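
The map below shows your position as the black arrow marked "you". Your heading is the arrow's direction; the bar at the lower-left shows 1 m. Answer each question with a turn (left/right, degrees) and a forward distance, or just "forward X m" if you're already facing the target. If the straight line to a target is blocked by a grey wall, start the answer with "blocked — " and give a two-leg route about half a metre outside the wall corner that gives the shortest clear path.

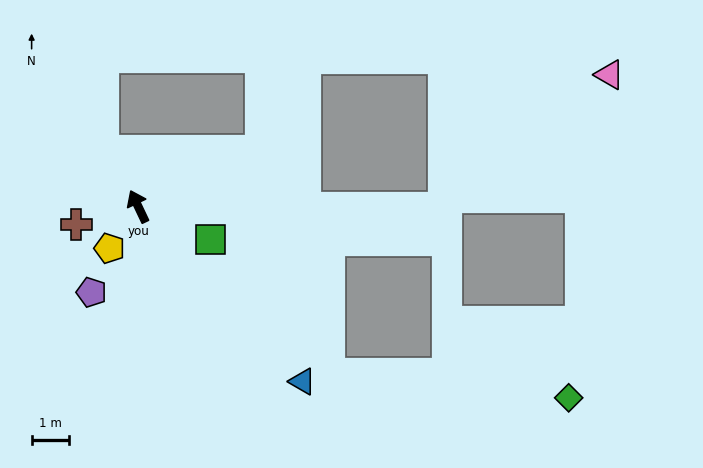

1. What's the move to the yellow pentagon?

turn left 120°, forward 1.4 m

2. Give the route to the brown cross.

turn left 81°, forward 1.7 m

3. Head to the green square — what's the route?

turn right 140°, forward 2.2 m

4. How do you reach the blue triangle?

turn right 162°, forward 6.5 m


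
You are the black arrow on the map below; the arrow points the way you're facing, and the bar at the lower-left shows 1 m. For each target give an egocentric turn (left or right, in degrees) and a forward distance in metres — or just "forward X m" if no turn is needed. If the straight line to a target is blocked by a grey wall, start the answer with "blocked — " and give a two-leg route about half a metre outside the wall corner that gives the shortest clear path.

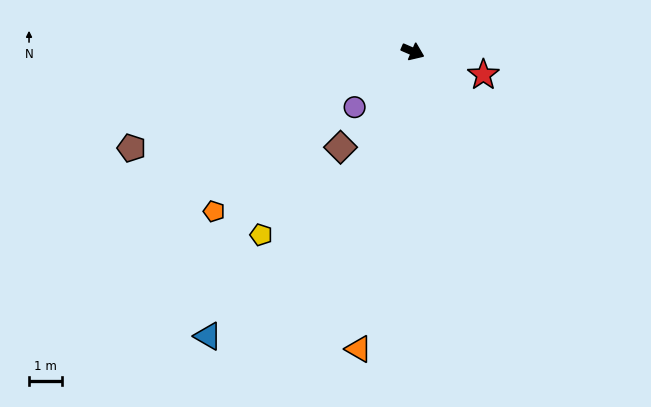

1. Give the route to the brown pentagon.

turn right 138°, forward 9.1 m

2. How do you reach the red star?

turn left 5°, forward 2.3 m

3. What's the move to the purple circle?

turn right 113°, forward 2.5 m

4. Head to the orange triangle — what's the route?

turn right 77°, forward 9.3 m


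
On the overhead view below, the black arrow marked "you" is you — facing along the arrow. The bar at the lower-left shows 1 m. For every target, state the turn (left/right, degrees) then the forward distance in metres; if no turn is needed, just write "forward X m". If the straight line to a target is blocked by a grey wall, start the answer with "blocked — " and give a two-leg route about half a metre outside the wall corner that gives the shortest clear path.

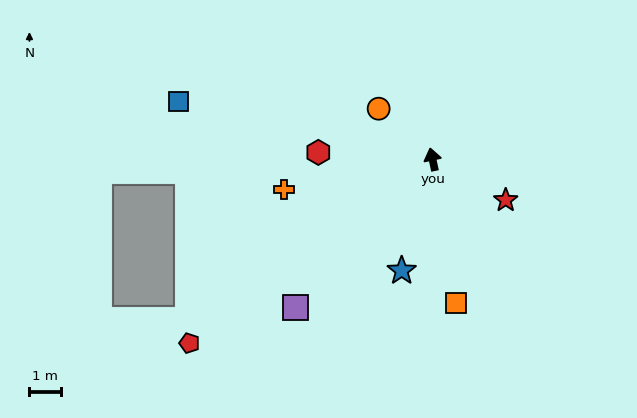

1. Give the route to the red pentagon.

turn left 115°, forward 9.8 m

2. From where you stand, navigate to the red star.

turn right 131°, forward 2.7 m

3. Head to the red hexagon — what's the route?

turn left 74°, forward 3.7 m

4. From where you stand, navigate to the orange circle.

turn left 35°, forward 2.4 m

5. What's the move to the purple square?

turn left 125°, forward 6.5 m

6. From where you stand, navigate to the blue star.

turn left 152°, forward 3.7 m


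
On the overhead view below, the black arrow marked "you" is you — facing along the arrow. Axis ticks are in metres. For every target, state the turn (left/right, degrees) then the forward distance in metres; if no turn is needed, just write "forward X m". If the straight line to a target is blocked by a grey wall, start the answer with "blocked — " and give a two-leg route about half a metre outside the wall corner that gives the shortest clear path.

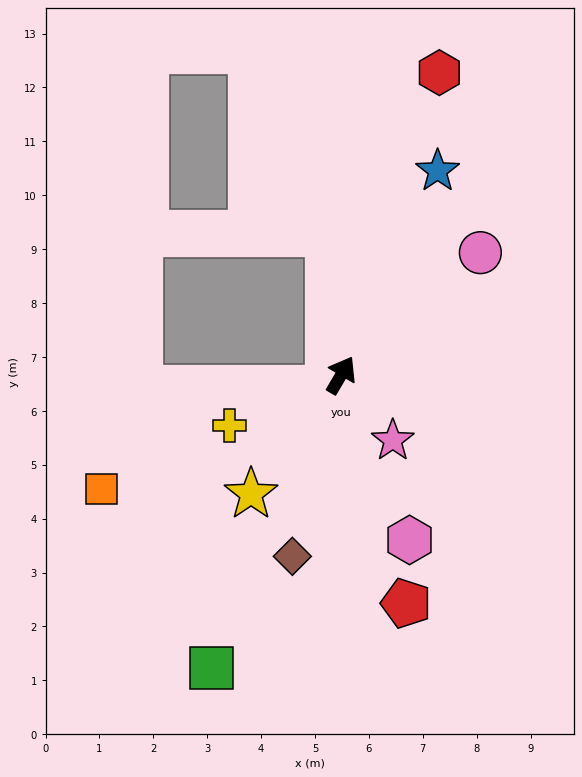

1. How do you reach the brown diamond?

turn right 165°, forward 3.5 m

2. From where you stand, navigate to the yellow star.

turn left 173°, forward 2.8 m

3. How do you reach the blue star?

turn left 5°, forward 4.2 m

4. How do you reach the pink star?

turn right 111°, forward 1.5 m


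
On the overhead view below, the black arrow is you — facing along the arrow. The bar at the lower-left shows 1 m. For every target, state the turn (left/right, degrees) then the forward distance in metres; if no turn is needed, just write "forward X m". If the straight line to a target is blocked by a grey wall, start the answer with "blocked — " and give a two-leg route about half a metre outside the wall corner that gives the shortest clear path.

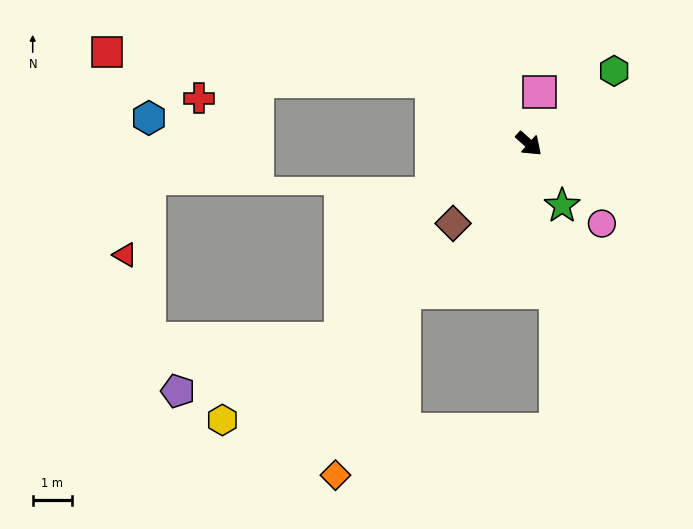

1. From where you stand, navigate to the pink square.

turn left 120°, forward 1.3 m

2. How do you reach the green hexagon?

turn left 82°, forward 2.9 m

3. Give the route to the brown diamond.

turn right 92°, forward 2.8 m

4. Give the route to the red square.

blocked — turn right 171°, forward 3.0 m, then turn left 28°, forward 8.3 m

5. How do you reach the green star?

turn right 20°, forward 1.8 m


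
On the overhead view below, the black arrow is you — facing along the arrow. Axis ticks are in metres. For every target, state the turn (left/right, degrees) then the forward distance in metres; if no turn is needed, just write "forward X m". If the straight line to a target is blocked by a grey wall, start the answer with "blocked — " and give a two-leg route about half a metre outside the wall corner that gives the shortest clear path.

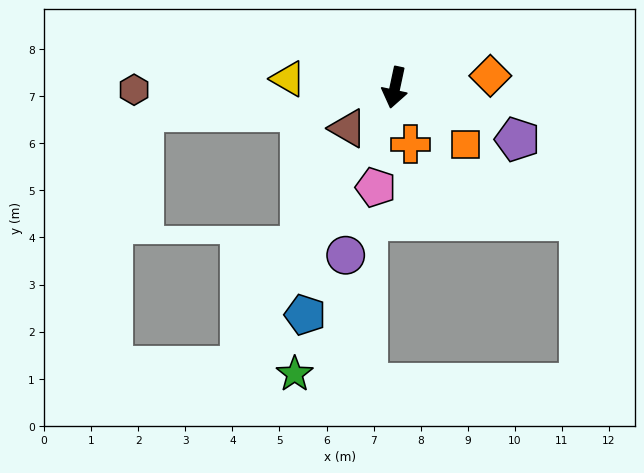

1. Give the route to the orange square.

turn left 63°, forward 1.9 m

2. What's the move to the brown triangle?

turn right 37°, forward 1.3 m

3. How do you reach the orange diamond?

turn left 109°, forward 2.0 m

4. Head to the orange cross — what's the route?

turn left 28°, forward 1.2 m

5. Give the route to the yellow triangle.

turn right 83°, forward 2.3 m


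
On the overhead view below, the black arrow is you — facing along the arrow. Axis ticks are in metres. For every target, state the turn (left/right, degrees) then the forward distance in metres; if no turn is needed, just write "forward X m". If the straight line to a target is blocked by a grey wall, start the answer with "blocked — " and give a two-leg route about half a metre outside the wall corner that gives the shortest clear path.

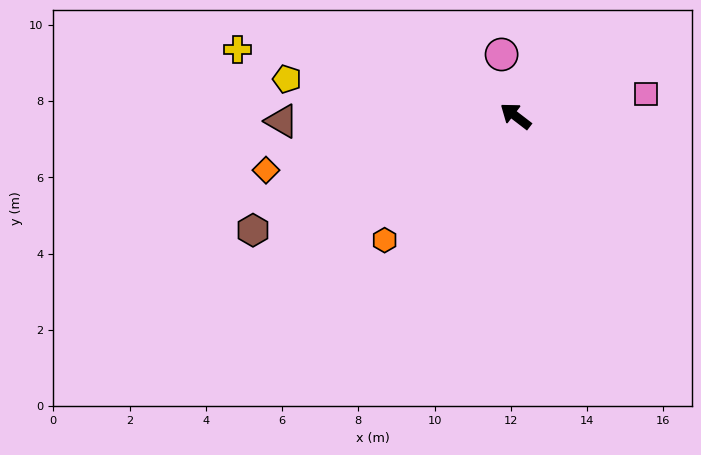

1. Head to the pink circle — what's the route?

turn right 40°, forward 1.7 m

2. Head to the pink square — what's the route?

turn right 133°, forward 3.5 m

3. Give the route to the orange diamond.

turn left 50°, forward 6.7 m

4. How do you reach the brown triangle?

turn left 39°, forward 6.1 m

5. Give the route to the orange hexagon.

turn left 81°, forward 4.7 m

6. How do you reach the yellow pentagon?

turn left 28°, forward 6.1 m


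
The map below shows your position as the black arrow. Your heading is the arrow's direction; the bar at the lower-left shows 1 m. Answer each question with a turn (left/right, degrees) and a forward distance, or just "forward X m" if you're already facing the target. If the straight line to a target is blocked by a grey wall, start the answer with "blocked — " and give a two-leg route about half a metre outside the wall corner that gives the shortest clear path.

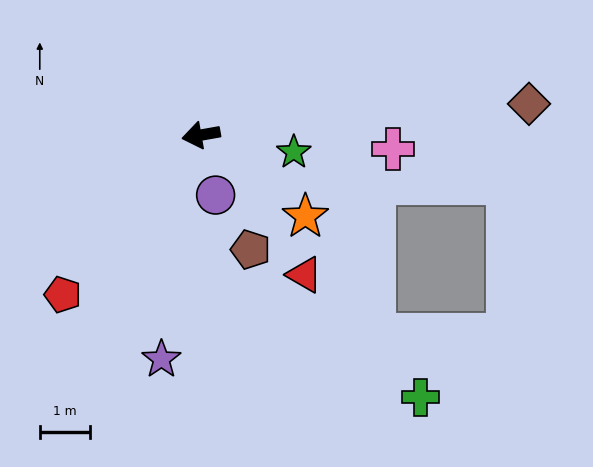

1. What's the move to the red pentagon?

turn left 39°, forward 4.2 m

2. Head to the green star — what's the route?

turn left 160°, forward 1.9 m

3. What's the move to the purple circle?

turn left 94°, forward 1.2 m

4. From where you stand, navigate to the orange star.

turn left 132°, forward 2.6 m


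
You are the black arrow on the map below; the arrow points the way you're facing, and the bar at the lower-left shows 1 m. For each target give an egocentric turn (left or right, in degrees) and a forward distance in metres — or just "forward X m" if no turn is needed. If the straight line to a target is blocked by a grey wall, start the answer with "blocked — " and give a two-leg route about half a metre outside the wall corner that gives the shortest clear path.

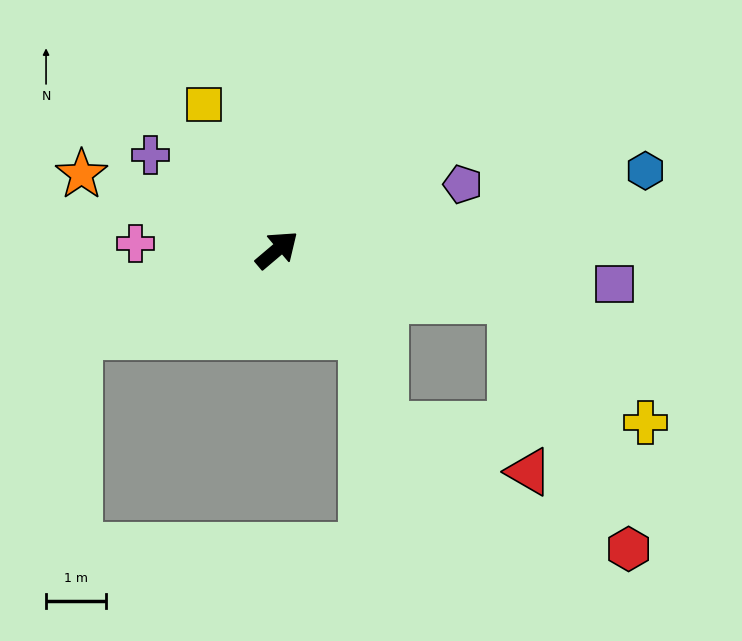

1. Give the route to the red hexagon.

blocked — turn right 52°, forward 4.0 m, then turn right 54°, forward 4.6 m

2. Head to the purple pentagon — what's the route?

turn right 21°, forward 3.3 m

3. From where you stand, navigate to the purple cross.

turn left 103°, forward 2.6 m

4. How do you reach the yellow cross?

blocked — turn right 52°, forward 4.0 m, then turn right 31°, forward 3.0 m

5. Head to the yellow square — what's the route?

turn left 76°, forward 2.7 m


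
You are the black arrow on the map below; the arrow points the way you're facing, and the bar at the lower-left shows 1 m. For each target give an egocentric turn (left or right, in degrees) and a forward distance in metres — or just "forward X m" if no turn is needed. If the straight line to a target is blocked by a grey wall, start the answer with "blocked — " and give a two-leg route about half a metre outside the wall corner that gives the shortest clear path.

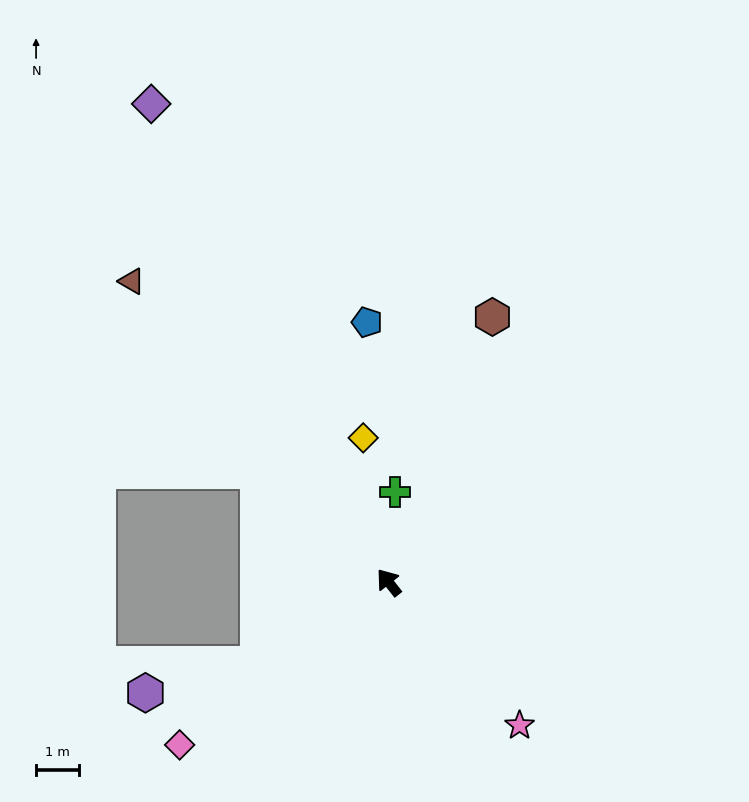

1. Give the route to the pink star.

turn right 176°, forward 4.5 m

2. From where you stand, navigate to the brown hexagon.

turn right 60°, forward 6.6 m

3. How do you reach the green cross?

turn right 42°, forward 2.1 m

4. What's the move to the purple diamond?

turn right 12°, forward 12.5 m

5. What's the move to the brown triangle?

turn left 2°, forward 9.2 m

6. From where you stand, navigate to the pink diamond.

turn left 90°, forward 6.2 m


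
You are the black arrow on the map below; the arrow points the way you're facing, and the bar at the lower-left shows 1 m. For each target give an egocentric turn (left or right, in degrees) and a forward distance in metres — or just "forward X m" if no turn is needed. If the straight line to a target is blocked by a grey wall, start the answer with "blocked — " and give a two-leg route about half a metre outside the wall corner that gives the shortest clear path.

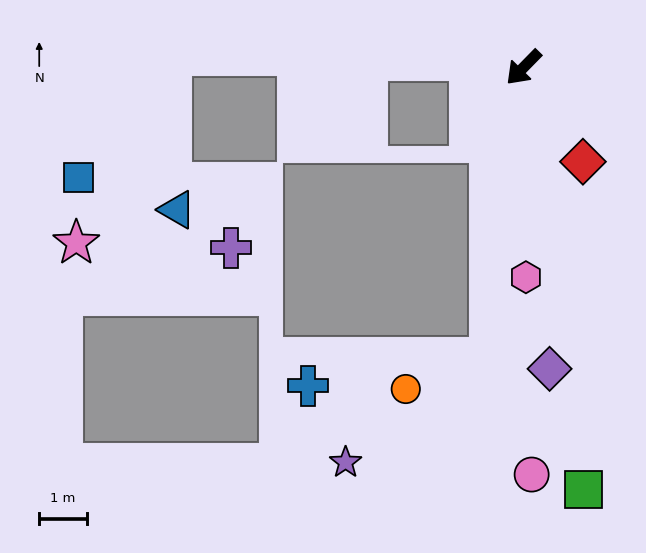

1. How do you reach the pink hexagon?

turn left 45°, forward 4.4 m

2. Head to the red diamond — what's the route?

turn left 77°, forward 2.3 m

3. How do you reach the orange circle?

blocked — turn left 38°, forward 6.1 m, then turn right 63°, forward 1.9 m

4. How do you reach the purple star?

blocked — turn left 38°, forward 6.1 m, then turn right 48°, forward 3.7 m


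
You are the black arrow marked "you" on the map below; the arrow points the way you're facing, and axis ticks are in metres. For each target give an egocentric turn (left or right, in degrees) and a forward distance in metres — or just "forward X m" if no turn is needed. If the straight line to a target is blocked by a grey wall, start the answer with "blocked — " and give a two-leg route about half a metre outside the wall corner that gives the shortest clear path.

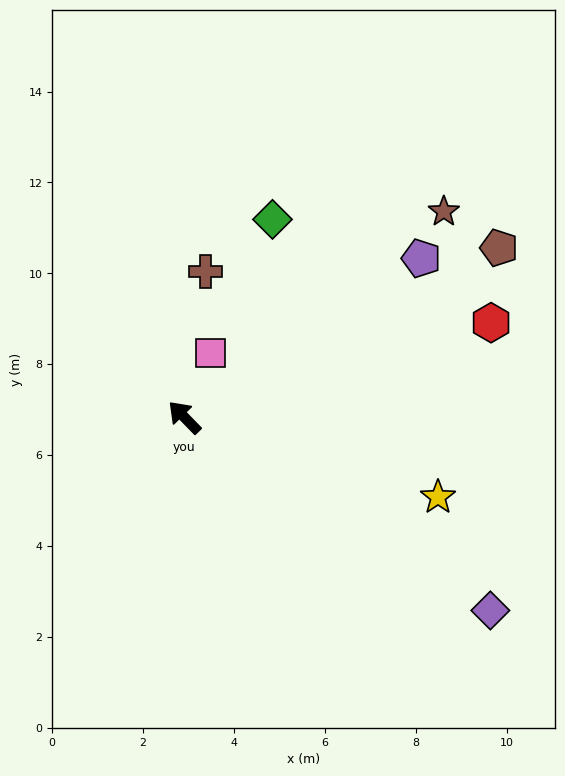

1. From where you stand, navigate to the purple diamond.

turn right 167°, forward 8.0 m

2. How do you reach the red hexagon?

turn right 117°, forward 7.1 m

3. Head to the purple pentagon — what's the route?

turn right 100°, forward 6.3 m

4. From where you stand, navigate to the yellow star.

turn right 152°, forward 5.8 m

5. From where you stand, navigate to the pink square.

turn right 67°, forward 1.5 m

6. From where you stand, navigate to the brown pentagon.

turn right 106°, forward 7.9 m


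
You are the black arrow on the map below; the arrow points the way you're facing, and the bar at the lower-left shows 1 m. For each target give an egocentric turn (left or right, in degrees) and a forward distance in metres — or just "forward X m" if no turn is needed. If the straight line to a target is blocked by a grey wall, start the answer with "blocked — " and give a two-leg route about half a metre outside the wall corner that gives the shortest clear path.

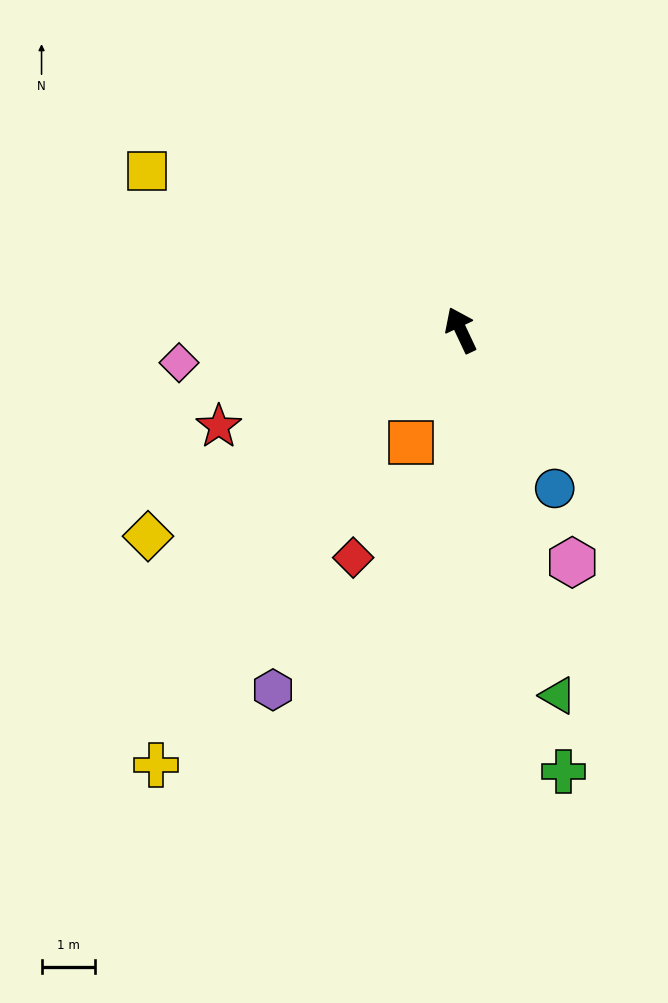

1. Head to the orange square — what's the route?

turn left 131°, forward 2.3 m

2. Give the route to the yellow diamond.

turn left 98°, forward 7.0 m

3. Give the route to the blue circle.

turn right 175°, forward 3.4 m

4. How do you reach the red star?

turn left 87°, forward 4.9 m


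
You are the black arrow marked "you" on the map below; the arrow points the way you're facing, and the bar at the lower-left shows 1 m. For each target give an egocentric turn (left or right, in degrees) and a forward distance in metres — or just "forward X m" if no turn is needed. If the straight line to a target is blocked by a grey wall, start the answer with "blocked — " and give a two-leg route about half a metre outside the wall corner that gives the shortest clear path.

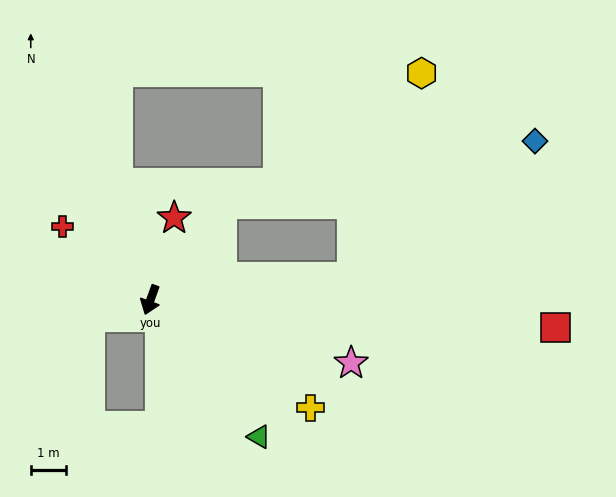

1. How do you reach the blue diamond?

blocked — turn left 116°, forward 5.7 m, then turn left 30°, forward 6.4 m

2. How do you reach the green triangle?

turn left 58°, forward 4.9 m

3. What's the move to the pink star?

turn left 92°, forward 5.9 m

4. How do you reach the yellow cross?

turn left 76°, forward 5.4 m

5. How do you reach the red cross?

turn right 110°, forward 3.2 m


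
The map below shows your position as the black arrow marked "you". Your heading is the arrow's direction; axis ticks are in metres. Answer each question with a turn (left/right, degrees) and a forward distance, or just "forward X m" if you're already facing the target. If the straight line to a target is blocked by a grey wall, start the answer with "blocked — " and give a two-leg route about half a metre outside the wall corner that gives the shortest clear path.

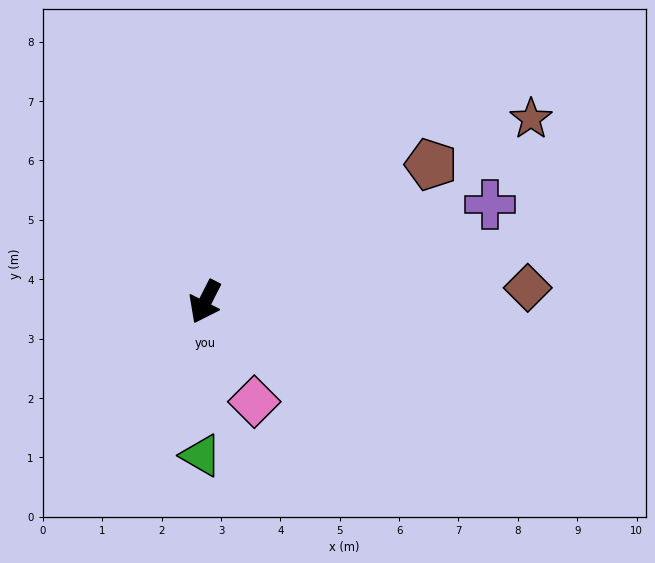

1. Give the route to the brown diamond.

turn left 119°, forward 5.4 m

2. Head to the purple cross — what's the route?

turn left 136°, forward 5.1 m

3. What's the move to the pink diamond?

turn left 53°, forward 1.9 m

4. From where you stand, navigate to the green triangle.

turn left 25°, forward 2.6 m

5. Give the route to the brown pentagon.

turn left 148°, forward 4.5 m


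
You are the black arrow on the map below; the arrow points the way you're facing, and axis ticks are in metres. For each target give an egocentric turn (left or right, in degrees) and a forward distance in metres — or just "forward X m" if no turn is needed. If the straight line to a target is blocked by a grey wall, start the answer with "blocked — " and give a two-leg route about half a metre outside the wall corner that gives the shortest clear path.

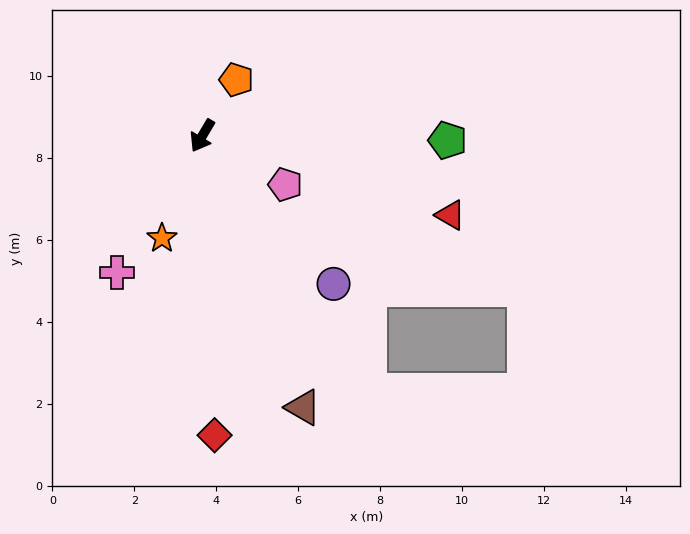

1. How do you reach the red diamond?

turn left 33°, forward 7.3 m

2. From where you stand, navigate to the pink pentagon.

turn left 90°, forward 2.3 m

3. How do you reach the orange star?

turn left 9°, forward 2.7 m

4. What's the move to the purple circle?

turn left 72°, forward 4.8 m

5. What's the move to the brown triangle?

turn left 51°, forward 7.1 m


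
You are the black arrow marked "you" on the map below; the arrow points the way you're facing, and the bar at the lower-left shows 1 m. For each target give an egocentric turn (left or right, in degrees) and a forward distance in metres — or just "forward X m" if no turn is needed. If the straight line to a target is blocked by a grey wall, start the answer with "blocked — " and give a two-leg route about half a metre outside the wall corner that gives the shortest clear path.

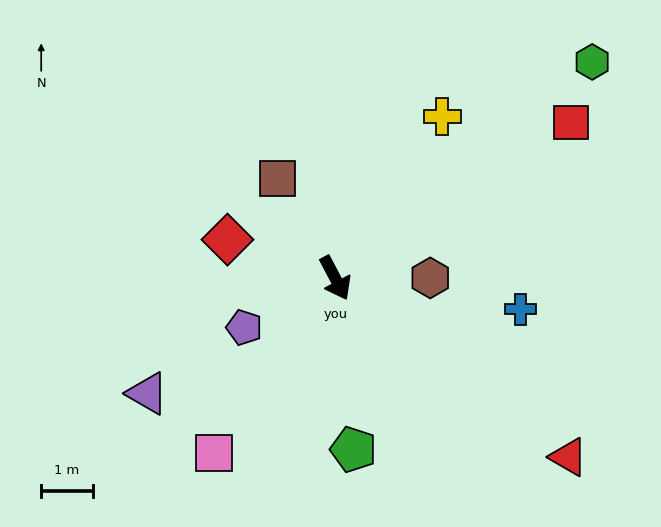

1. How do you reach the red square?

turn left 96°, forward 5.5 m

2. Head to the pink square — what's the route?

turn right 63°, forward 4.1 m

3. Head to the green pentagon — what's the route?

turn right 22°, forward 3.4 m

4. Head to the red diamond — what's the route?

turn right 137°, forward 2.2 m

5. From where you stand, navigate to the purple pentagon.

turn right 89°, forward 2.0 m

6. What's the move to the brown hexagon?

turn left 62°, forward 1.8 m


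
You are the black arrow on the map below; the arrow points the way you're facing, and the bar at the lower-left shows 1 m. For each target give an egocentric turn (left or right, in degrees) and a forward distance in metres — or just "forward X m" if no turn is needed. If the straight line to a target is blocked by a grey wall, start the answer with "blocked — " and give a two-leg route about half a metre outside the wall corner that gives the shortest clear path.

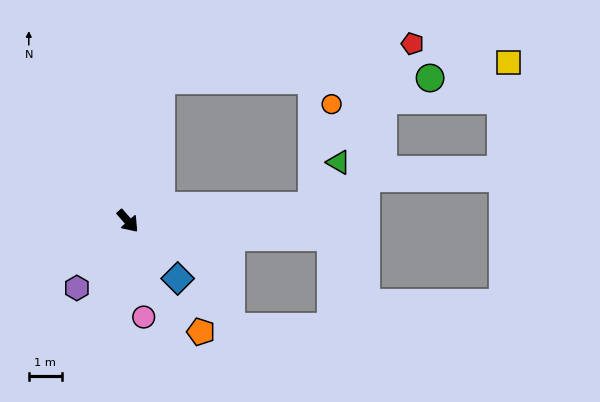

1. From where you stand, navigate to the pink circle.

turn right 32°, forward 3.0 m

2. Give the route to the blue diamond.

forward 2.3 m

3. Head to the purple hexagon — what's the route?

turn right 79°, forward 2.6 m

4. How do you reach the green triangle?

blocked — turn left 53°, forward 5.6 m, then turn left 54°, forward 1.6 m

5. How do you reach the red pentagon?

blocked — turn left 125°, forward 4.4 m, then turn right 68°, forward 7.7 m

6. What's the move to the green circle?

blocked — turn left 125°, forward 4.4 m, then turn right 76°, forward 8.2 m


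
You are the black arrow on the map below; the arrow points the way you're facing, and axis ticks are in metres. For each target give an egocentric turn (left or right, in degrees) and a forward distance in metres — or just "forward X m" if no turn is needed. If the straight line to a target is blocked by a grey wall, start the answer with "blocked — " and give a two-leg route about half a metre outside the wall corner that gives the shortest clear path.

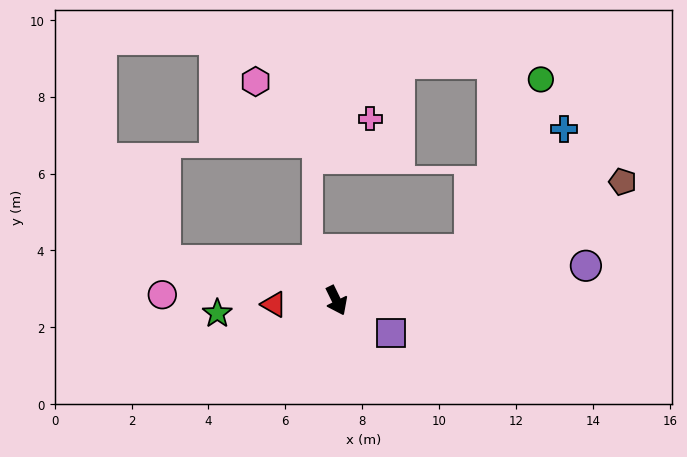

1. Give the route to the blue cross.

blocked — turn left 85°, forward 3.7 m, then turn left 31°, forward 4.0 m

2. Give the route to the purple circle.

turn left 72°, forward 6.5 m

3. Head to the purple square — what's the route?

turn left 33°, forward 1.7 m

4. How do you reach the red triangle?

turn right 113°, forward 1.6 m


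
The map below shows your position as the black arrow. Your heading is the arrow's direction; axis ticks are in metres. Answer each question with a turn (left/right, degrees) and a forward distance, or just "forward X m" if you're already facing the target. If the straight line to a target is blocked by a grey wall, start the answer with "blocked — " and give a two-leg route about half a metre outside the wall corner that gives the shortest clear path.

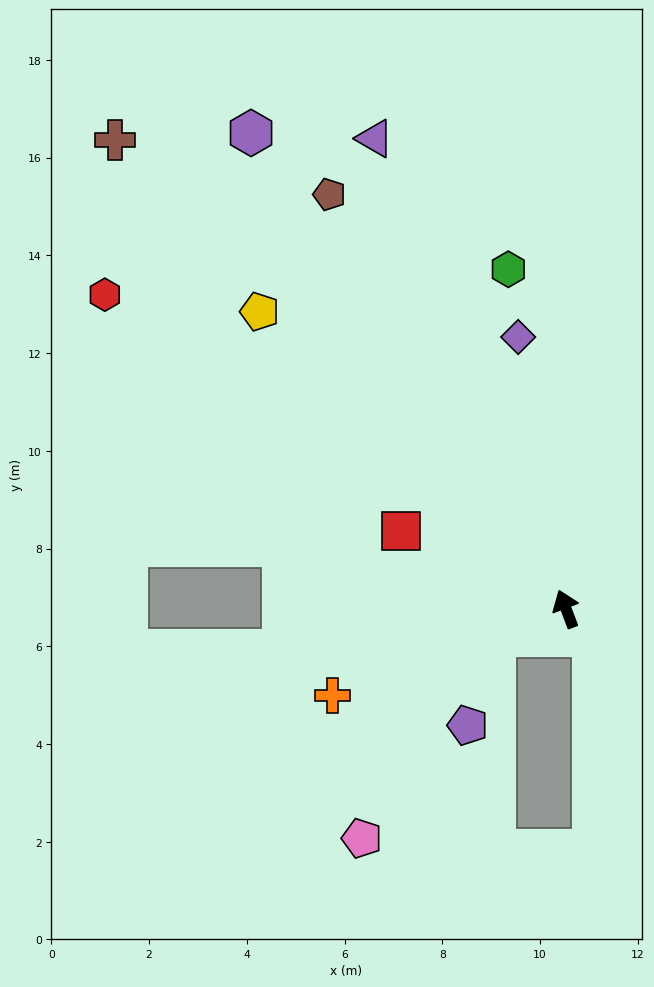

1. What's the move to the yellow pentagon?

turn left 25°, forward 8.7 m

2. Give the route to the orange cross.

turn left 90°, forward 5.1 m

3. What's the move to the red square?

turn left 44°, forward 3.7 m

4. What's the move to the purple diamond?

turn right 11°, forward 5.6 m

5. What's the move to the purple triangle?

forward 10.4 m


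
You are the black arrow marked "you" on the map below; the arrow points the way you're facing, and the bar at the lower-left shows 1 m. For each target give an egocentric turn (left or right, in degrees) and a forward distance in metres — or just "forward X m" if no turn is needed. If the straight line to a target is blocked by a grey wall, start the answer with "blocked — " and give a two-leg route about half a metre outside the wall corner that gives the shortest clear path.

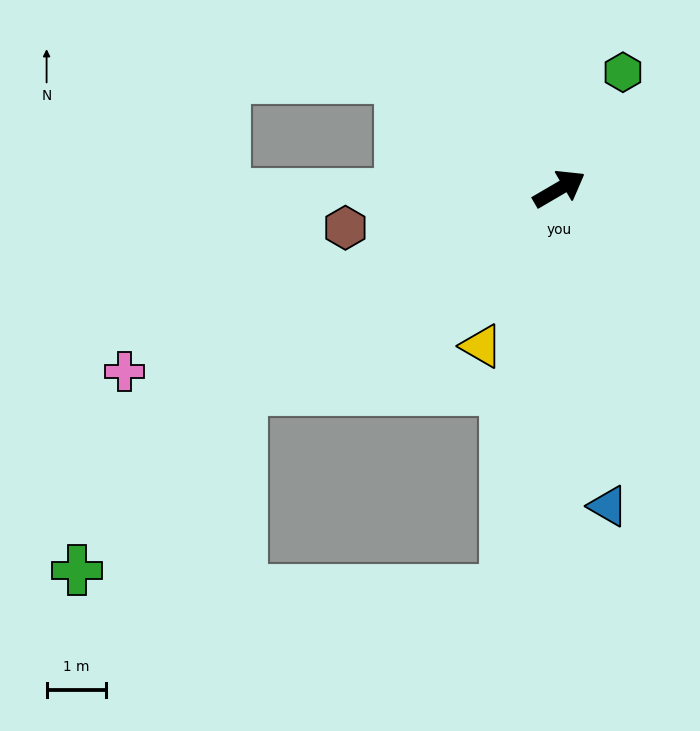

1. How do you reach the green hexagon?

turn left 31°, forward 2.2 m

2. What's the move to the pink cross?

turn left 172°, forward 7.9 m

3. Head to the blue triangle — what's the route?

turn right 112°, forward 5.4 m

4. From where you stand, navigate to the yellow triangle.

turn right 147°, forward 3.0 m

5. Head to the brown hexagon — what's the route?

turn left 160°, forward 3.7 m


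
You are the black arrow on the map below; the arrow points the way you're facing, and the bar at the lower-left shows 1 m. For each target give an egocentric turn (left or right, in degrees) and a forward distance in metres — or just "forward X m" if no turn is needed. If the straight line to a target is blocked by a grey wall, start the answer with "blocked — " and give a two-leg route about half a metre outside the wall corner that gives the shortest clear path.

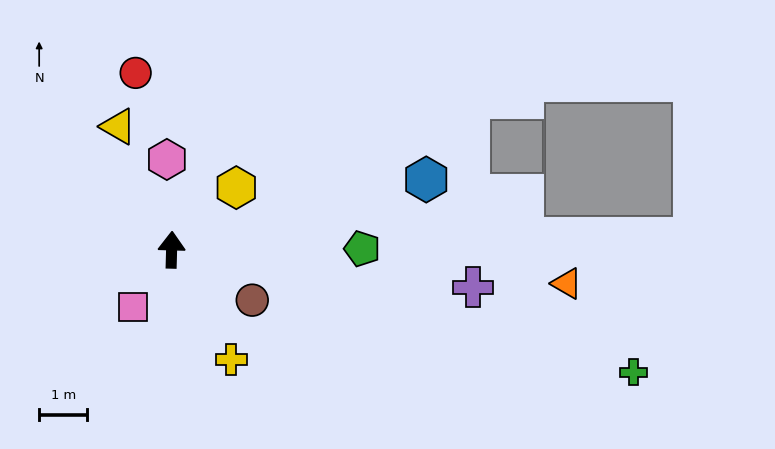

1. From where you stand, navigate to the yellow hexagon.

turn right 45°, forward 1.9 m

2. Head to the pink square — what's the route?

turn left 148°, forward 1.4 m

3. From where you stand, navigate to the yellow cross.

turn right 150°, forward 2.6 m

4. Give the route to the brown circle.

turn right 120°, forward 2.0 m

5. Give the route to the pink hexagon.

turn left 5°, forward 1.9 m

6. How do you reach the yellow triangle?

turn left 25°, forward 2.8 m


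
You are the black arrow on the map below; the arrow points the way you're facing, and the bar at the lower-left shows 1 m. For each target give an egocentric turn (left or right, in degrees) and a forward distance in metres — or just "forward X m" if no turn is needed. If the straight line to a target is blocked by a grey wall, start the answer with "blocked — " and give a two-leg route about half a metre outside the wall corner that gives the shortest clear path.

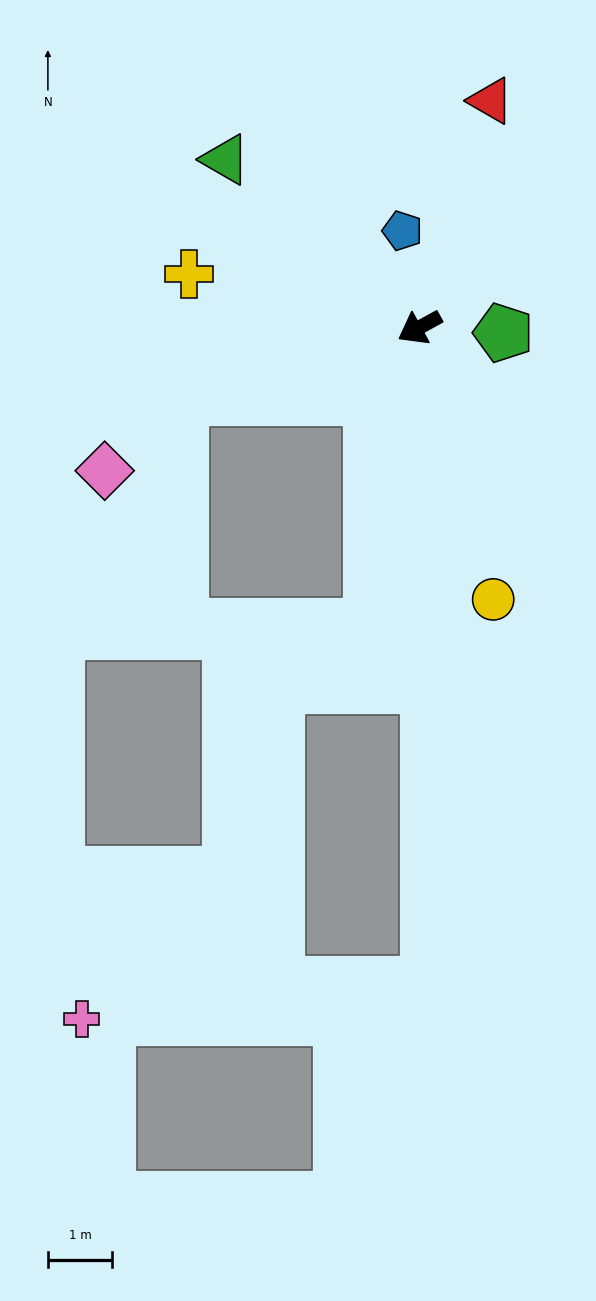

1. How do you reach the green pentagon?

turn left 148°, forward 1.3 m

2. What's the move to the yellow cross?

turn right 42°, forward 3.7 m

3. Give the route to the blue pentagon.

turn right 109°, forward 1.5 m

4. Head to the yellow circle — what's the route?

turn left 76°, forward 4.4 m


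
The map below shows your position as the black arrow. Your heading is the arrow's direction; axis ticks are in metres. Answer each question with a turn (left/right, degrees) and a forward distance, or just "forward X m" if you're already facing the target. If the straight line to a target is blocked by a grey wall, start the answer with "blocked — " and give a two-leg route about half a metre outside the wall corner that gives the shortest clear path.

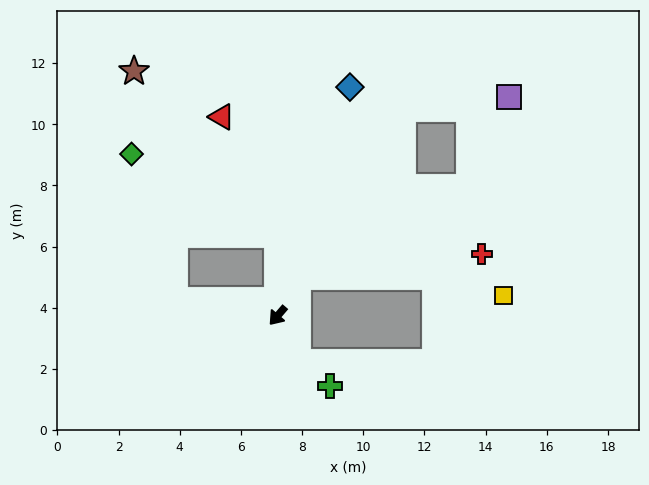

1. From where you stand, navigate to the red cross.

blocked — turn right 167°, forward 1.4 m, then turn right 55°, forward 6.1 m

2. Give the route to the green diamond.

blocked — turn right 139°, forward 2.6 m, then turn left 60°, forward 5.5 m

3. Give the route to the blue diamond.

turn right 157°, forward 7.8 m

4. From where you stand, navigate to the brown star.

blocked — turn right 139°, forward 2.6 m, then turn left 41°, forward 7.1 m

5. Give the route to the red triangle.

blocked — turn right 139°, forward 2.6 m, then turn left 25°, forward 4.3 m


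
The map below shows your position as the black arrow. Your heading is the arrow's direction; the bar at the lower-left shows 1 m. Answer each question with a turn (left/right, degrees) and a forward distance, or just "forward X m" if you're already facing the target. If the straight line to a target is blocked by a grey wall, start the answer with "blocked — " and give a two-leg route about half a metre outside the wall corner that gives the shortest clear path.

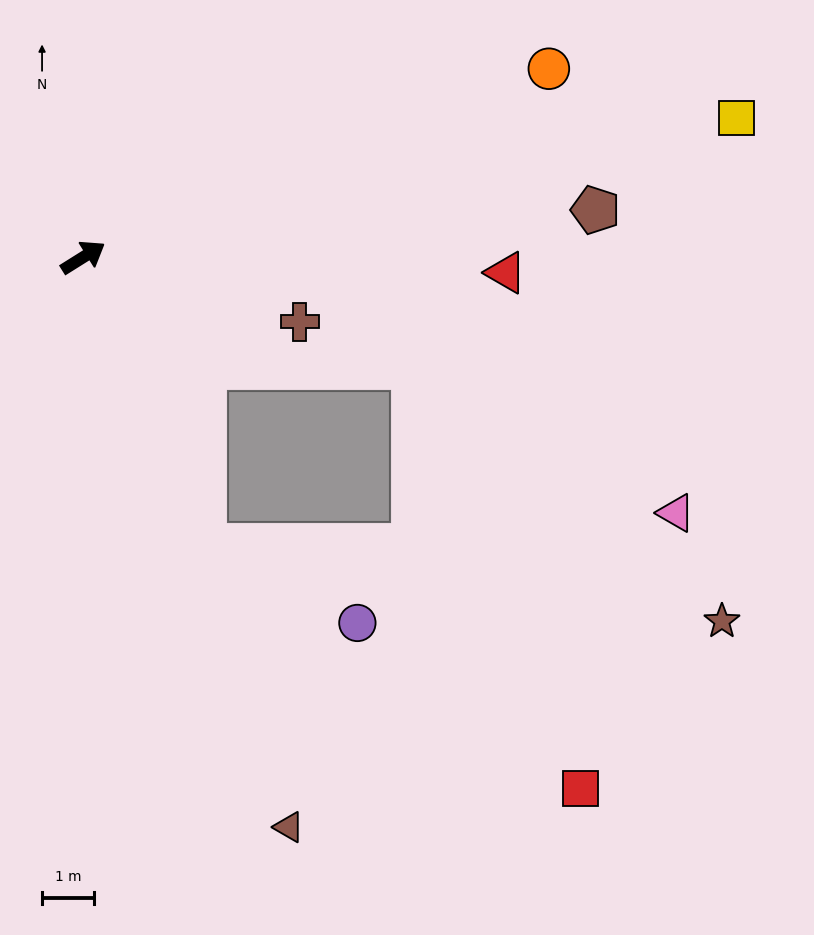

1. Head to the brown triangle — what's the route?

turn right 102°, forward 11.7 m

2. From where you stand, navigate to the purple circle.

blocked — turn right 99°, forward 6.0 m, then turn left 40°, forward 3.3 m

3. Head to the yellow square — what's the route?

turn right 20°, forward 12.9 m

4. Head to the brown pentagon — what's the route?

turn right 27°, forward 9.9 m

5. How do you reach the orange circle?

turn right 10°, forward 9.7 m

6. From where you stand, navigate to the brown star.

blocked — turn right 99°, forward 6.0 m, then turn left 59°, forward 10.1 m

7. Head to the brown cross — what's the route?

turn right 49°, forward 4.4 m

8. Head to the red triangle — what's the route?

turn right 34°, forward 8.2 m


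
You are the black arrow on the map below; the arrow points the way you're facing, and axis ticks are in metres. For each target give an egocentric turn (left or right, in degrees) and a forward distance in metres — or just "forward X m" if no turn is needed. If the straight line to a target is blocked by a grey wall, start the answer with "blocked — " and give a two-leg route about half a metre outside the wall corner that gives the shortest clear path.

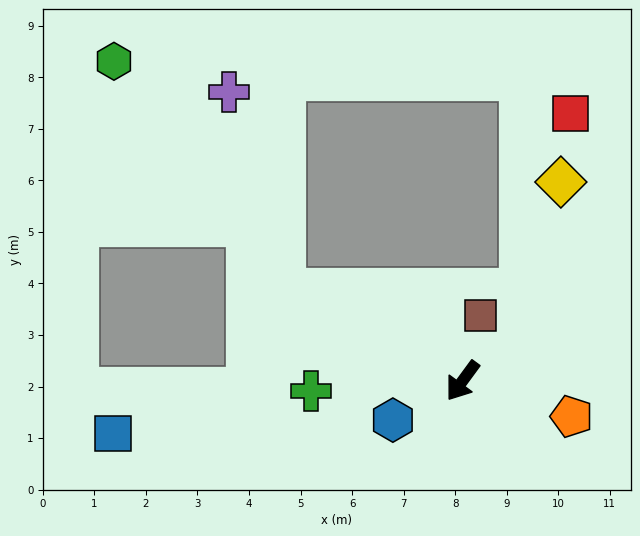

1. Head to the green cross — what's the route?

turn right 50°, forward 2.9 m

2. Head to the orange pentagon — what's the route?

turn left 108°, forward 2.2 m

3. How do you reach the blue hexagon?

turn right 24°, forward 1.6 m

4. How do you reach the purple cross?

blocked — turn right 81°, forward 3.9 m, then turn right 47°, forward 4.0 m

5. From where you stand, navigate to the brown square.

turn right 159°, forward 1.3 m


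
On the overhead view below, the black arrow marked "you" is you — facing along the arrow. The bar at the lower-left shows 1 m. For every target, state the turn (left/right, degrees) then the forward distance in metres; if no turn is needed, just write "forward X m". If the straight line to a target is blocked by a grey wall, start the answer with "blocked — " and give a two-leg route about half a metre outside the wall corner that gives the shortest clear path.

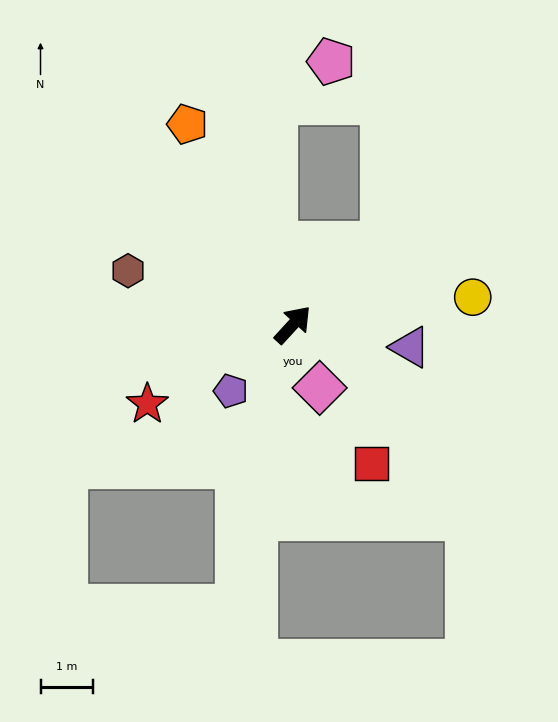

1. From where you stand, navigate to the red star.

turn left 161°, forward 3.1 m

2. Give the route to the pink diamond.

turn right 115°, forward 1.3 m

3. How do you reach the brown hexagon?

turn left 114°, forward 3.3 m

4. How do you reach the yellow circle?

turn right 39°, forward 3.5 m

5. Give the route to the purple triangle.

turn right 58°, forward 2.3 m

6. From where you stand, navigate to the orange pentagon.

turn left 70°, forward 4.3 m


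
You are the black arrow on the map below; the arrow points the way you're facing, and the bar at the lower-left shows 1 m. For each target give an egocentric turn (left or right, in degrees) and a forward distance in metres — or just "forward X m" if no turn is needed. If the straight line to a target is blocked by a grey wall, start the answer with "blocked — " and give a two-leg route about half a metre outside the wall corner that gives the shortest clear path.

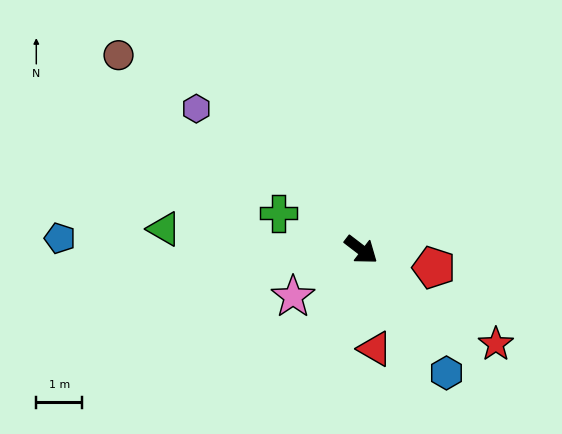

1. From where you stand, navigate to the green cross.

turn right 167°, forward 2.0 m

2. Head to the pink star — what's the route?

turn right 108°, forward 1.8 m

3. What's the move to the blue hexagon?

turn right 18°, forward 3.3 m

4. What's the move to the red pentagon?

turn left 24°, forward 1.6 m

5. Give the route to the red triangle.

turn right 45°, forward 2.2 m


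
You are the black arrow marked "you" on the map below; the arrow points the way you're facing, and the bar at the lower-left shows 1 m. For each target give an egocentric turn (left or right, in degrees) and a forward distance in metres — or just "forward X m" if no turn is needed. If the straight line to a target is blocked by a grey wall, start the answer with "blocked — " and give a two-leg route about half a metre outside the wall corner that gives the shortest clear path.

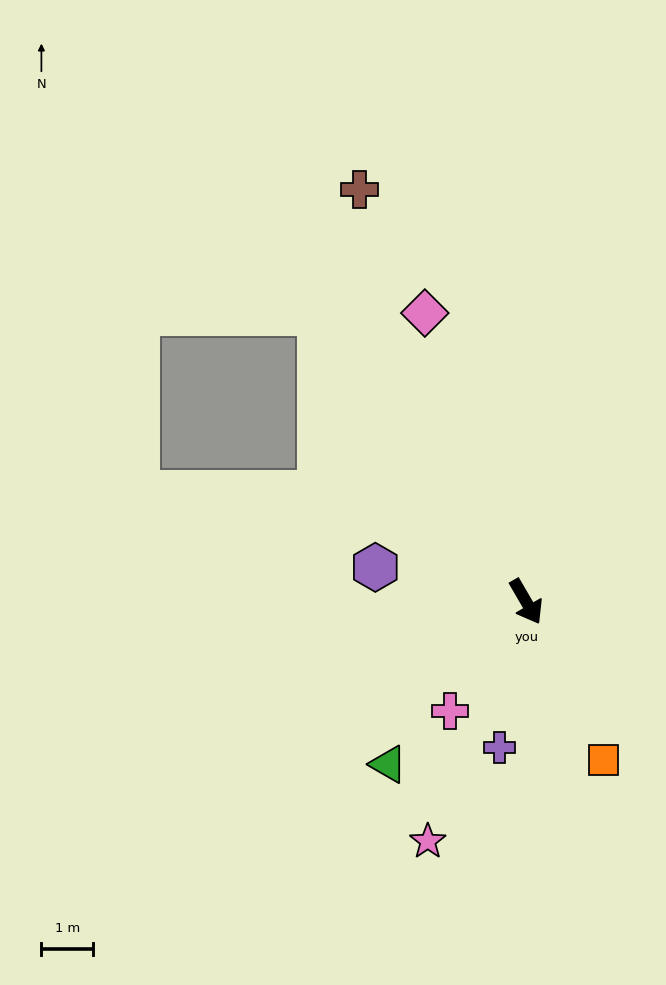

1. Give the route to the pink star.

turn right 52°, forward 5.0 m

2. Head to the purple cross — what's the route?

turn right 40°, forward 2.9 m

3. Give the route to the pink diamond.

turn left 169°, forward 5.9 m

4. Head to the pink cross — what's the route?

turn right 65°, forward 2.6 m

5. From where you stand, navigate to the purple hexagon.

turn right 133°, forward 3.0 m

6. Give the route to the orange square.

turn right 4°, forward 3.4 m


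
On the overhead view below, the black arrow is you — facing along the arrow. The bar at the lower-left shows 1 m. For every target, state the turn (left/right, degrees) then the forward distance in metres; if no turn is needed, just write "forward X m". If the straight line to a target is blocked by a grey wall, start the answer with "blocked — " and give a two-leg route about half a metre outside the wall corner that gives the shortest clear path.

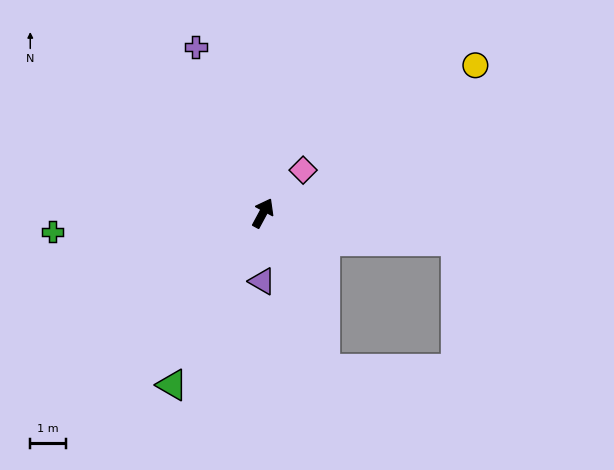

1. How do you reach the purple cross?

turn left 50°, forward 5.0 m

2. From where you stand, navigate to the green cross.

turn left 123°, forward 5.9 m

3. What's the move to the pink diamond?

turn right 15°, forward 1.7 m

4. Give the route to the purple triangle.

turn right 152°, forward 1.9 m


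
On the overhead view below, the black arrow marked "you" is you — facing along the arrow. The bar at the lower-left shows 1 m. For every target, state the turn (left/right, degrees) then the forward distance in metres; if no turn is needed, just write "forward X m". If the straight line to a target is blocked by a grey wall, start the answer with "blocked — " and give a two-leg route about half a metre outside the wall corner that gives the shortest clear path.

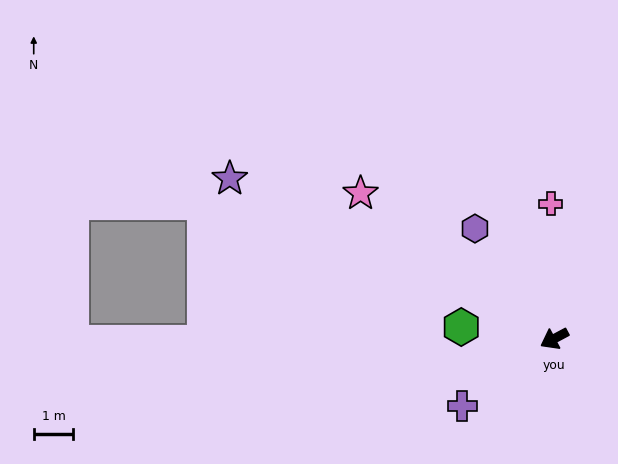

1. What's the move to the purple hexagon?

turn right 82°, forward 3.4 m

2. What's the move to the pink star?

turn right 65°, forward 6.1 m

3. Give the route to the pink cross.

turn right 117°, forward 3.4 m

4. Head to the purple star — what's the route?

turn right 54°, forward 9.1 m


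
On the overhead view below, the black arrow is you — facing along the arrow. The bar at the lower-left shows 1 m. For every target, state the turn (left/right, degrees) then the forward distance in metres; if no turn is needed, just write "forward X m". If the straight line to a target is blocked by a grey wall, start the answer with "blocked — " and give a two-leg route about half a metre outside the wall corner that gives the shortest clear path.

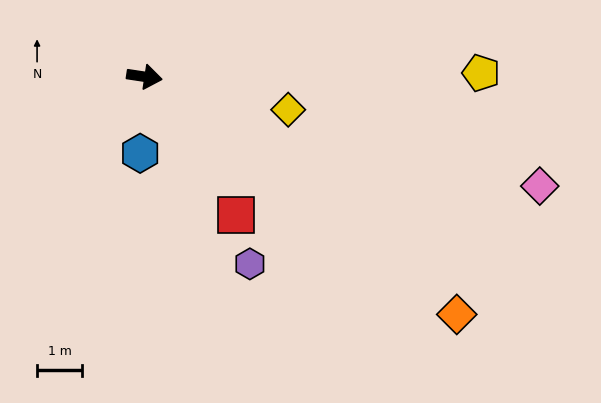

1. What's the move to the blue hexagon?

turn right 85°, forward 1.7 m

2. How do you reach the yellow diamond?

turn right 4°, forward 3.3 m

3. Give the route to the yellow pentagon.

turn left 9°, forward 7.4 m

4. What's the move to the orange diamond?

turn right 29°, forward 8.7 m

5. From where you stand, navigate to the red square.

turn right 48°, forward 3.7 m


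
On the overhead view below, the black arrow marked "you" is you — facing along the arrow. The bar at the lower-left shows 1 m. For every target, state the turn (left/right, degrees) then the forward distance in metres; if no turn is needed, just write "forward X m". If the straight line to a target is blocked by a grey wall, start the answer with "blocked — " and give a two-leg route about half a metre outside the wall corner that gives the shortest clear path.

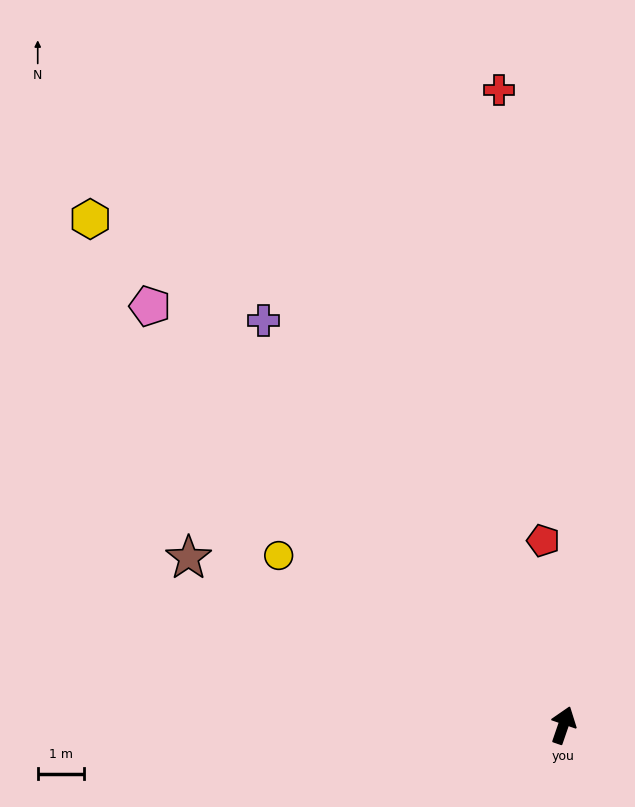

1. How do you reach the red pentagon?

turn left 25°, forward 4.0 m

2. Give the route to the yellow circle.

turn left 78°, forward 7.2 m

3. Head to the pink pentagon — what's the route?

turn left 64°, forward 12.7 m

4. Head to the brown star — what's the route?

turn left 85°, forward 8.9 m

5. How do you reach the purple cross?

turn left 55°, forward 10.9 m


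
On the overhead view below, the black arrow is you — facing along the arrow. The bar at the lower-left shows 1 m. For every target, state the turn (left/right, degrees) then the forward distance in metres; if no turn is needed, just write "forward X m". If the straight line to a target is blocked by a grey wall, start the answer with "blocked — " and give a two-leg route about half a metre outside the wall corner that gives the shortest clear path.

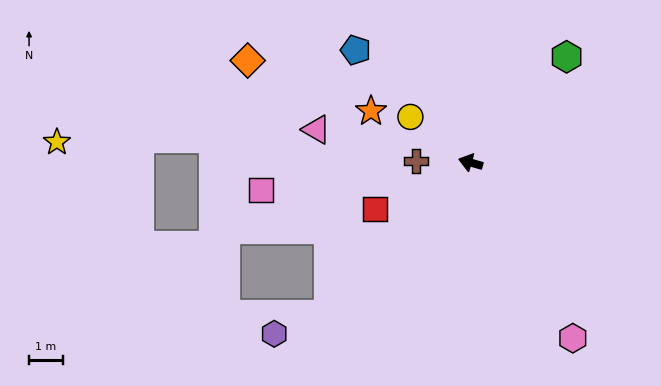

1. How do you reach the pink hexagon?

turn left 136°, forward 6.0 m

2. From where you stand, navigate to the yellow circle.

turn right 21°, forward 2.2 m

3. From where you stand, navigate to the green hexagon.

turn right 116°, forward 4.2 m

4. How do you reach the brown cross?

turn left 14°, forward 1.6 m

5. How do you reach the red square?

turn left 42°, forward 3.1 m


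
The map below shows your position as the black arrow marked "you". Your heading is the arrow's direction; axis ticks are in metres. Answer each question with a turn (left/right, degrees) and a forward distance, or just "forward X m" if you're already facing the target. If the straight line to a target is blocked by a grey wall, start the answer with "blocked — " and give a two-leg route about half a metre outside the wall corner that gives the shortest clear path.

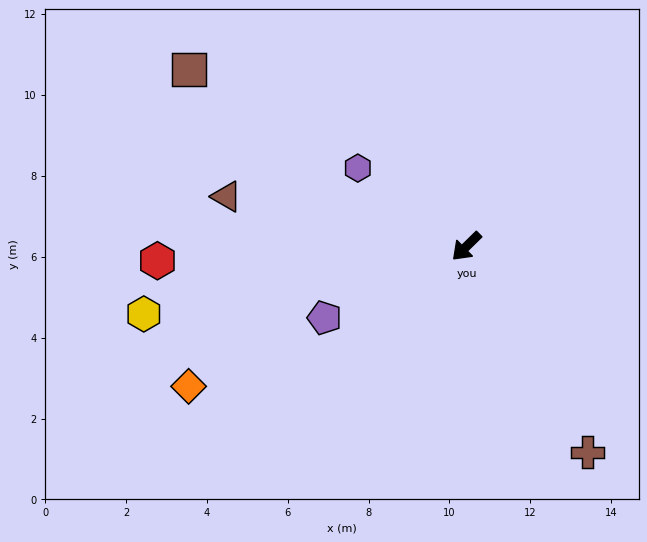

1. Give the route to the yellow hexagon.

turn right 33°, forward 8.2 m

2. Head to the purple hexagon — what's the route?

turn right 80°, forward 3.3 m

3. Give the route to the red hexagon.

turn right 42°, forward 7.7 m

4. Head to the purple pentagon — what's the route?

turn right 18°, forward 3.9 m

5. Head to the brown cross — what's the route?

turn left 76°, forward 5.9 m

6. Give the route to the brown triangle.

turn right 56°, forward 6.1 m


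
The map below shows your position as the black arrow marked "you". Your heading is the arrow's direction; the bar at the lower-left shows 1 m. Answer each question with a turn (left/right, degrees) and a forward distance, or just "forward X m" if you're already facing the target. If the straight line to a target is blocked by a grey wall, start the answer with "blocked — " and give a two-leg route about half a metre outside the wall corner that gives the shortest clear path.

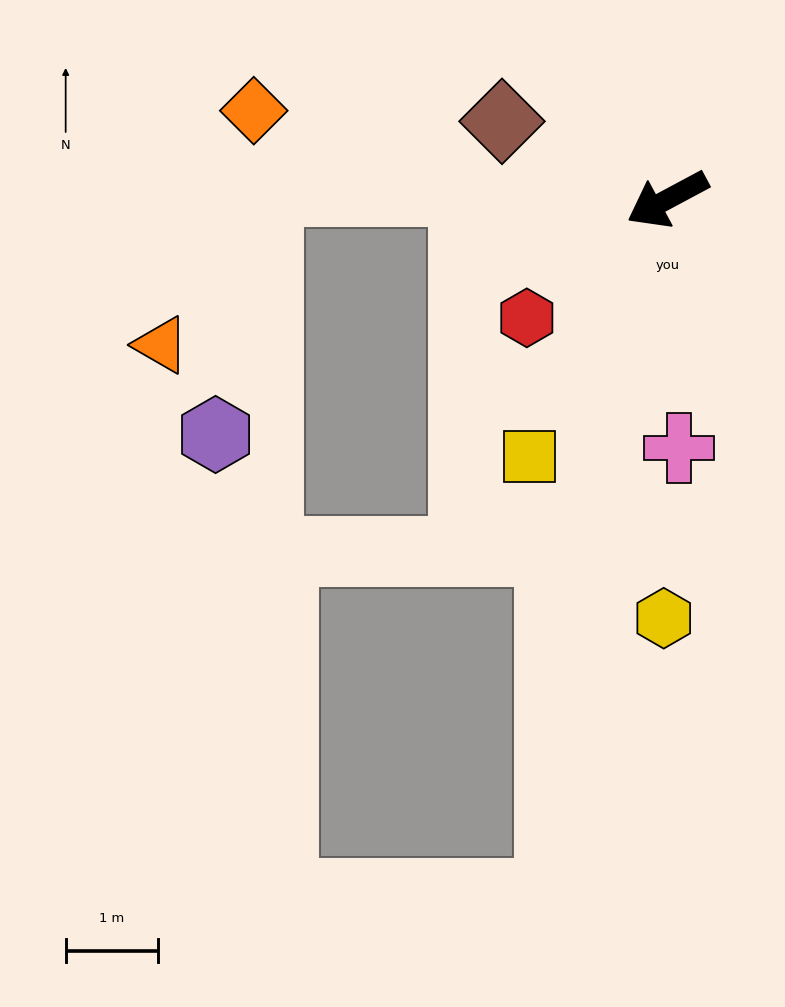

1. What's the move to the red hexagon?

turn left 12°, forward 2.0 m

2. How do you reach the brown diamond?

turn right 53°, forward 2.0 m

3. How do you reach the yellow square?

turn left 34°, forward 3.2 m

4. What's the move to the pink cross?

turn left 64°, forward 2.7 m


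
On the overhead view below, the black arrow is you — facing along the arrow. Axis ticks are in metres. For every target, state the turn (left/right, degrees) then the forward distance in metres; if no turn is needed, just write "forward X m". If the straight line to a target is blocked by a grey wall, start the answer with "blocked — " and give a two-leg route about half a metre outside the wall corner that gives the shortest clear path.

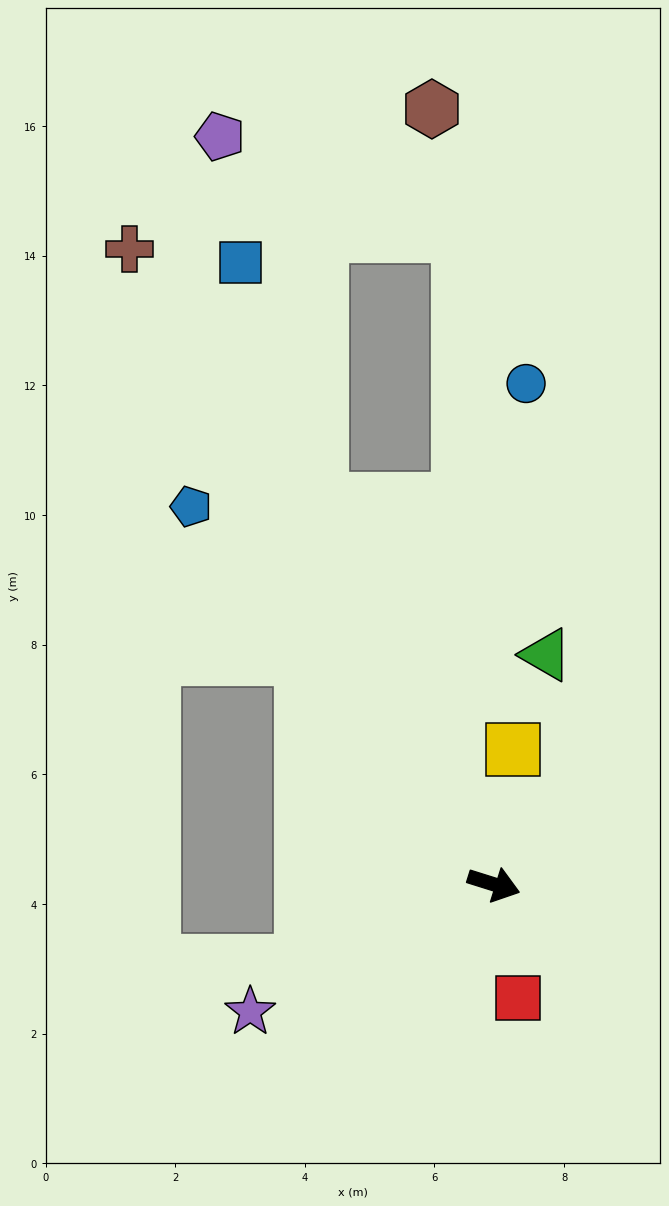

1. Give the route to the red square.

turn right 60°, forward 1.8 m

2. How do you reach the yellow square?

turn left 99°, forward 2.1 m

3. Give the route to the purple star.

turn right 135°, forward 4.2 m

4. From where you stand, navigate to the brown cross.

turn left 137°, forward 11.3 m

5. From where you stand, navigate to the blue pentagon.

turn left 146°, forward 7.5 m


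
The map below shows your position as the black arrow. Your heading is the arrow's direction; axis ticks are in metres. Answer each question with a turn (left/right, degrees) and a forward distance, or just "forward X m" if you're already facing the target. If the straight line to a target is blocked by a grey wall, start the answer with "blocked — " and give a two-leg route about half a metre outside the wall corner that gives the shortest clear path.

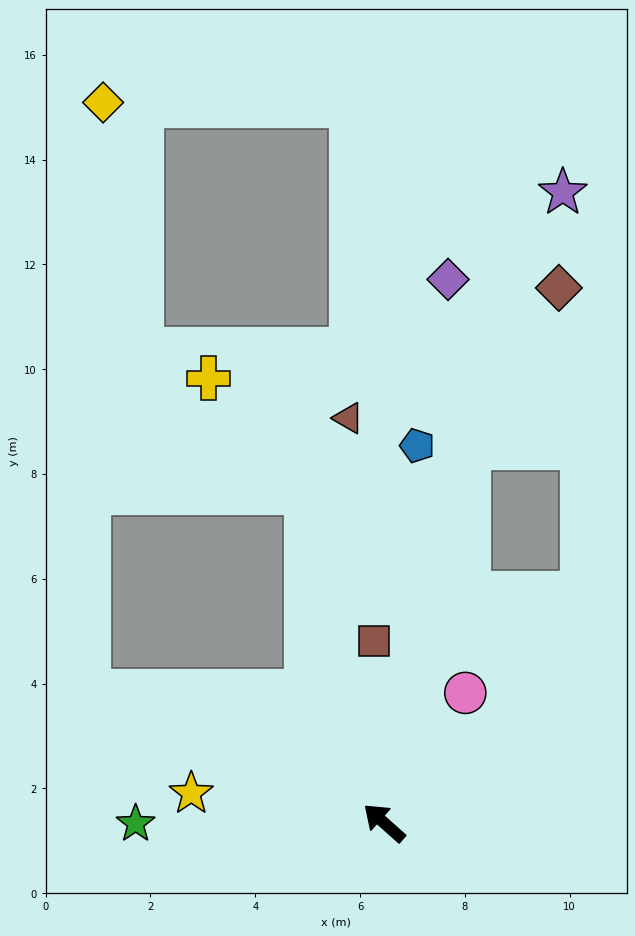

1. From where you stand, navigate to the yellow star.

turn left 33°, forward 3.7 m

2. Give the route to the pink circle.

turn right 80°, forward 2.9 m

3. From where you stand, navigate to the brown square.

turn right 45°, forward 3.5 m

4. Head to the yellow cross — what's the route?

blocked — turn right 35°, forward 6.5 m, then turn left 28°, forward 2.9 m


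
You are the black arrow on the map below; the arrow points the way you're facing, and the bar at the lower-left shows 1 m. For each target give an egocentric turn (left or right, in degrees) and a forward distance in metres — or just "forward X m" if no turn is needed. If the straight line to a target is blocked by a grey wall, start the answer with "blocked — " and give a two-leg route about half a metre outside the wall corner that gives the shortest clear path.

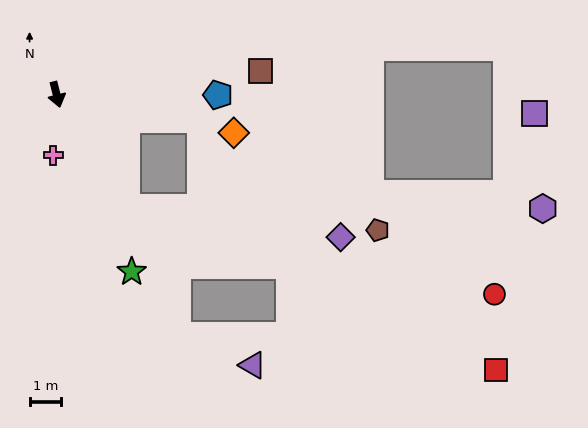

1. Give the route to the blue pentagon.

turn left 76°, forward 5.1 m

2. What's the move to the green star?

turn left 9°, forward 6.0 m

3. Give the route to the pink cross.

turn right 17°, forward 1.9 m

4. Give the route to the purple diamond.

blocked — turn left 17°, forward 4.2 m, then turn left 51°, forward 6.8 m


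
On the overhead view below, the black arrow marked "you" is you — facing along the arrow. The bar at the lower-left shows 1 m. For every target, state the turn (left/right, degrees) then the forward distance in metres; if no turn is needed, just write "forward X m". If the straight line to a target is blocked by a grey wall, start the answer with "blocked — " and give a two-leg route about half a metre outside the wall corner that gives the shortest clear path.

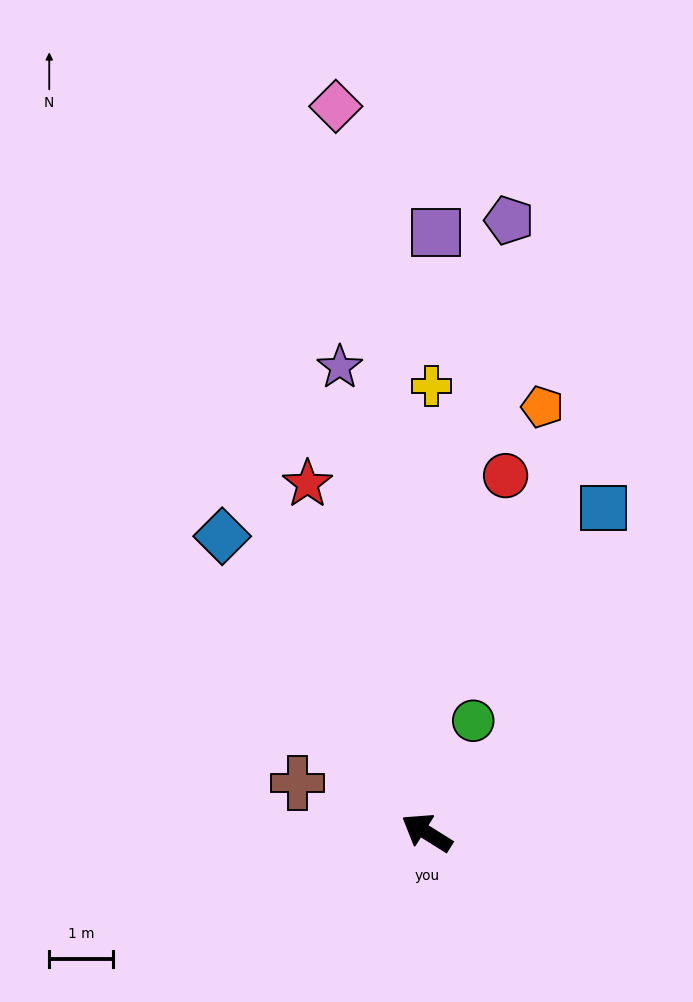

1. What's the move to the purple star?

turn right 47°, forward 7.4 m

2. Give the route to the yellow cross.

turn right 59°, forward 7.0 m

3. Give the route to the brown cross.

turn left 11°, forward 2.2 m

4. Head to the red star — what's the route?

turn right 39°, forward 5.8 m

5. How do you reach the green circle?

turn right 81°, forward 1.9 m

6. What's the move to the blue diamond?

turn right 23°, forward 5.7 m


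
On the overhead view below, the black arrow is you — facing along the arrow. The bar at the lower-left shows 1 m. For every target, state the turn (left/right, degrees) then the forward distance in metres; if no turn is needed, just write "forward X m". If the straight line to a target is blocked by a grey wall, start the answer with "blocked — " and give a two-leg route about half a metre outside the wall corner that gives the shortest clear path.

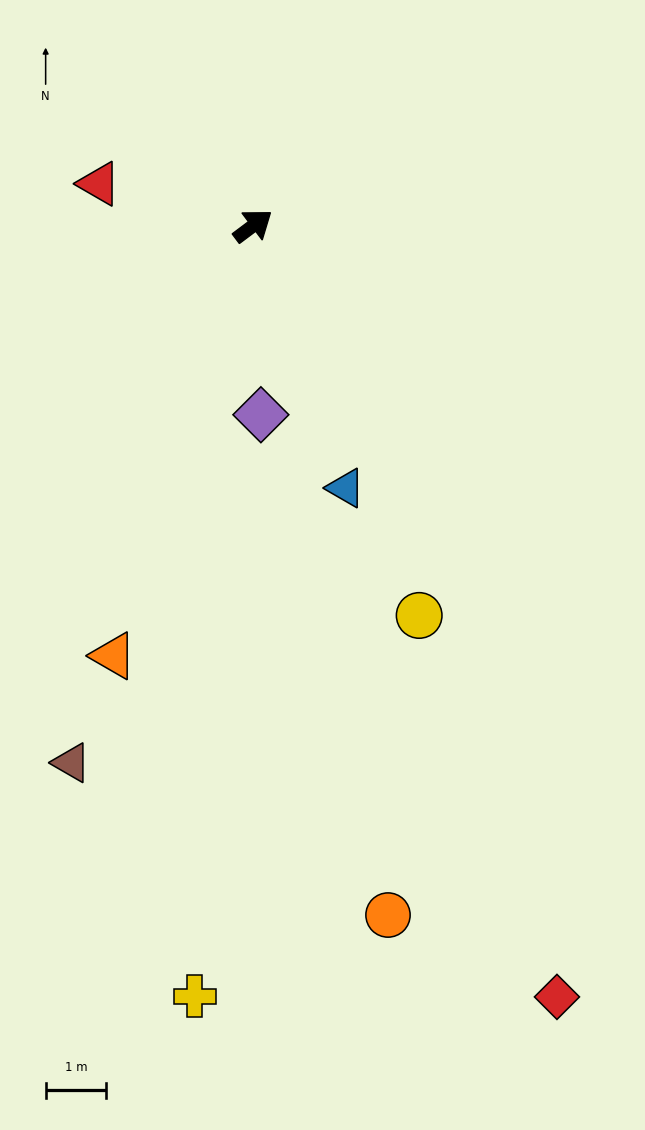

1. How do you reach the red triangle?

turn left 128°, forward 2.6 m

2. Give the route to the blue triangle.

turn right 107°, forward 4.6 m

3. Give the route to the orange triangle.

turn right 145°, forward 7.5 m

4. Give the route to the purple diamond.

turn right 125°, forward 3.1 m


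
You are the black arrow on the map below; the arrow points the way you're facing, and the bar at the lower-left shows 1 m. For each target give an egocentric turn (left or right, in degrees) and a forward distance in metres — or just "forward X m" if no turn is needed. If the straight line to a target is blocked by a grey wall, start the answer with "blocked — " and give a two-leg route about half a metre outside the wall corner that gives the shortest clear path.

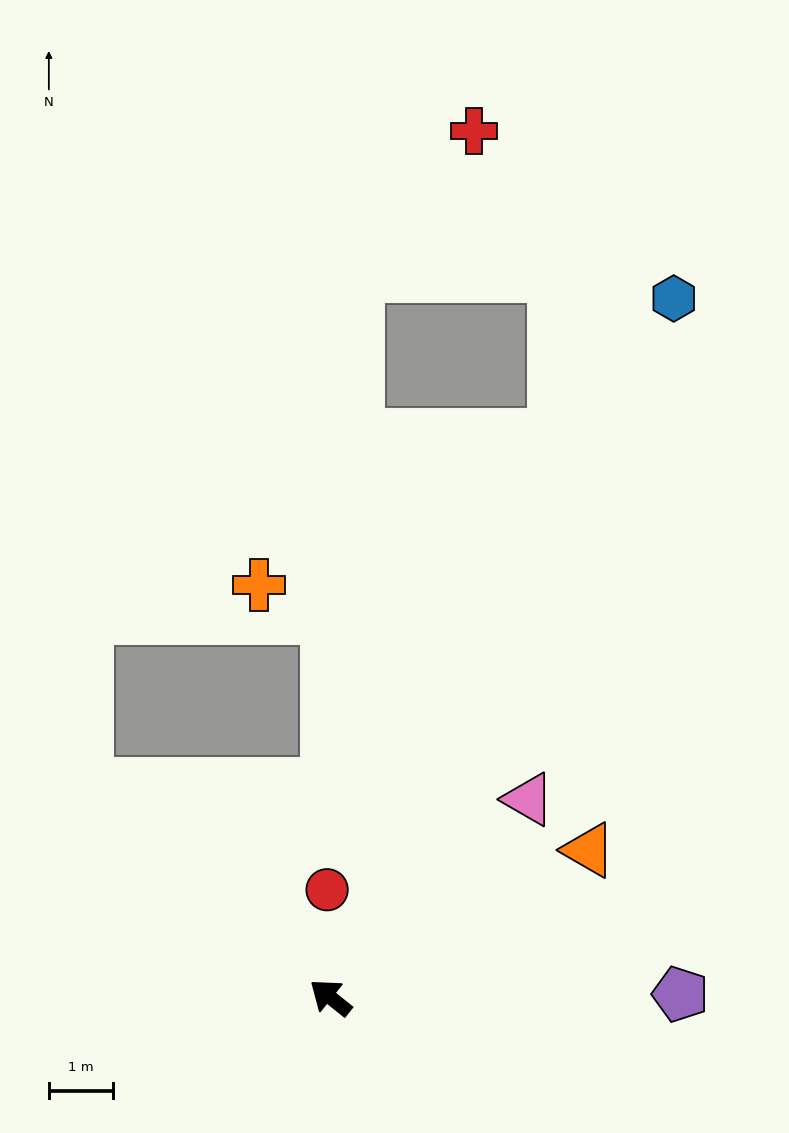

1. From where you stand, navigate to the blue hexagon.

turn right 77°, forward 12.2 m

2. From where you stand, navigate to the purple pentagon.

turn right 141°, forward 5.5 m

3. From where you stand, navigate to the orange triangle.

turn right 112°, forward 4.7 m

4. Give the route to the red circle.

turn right 50°, forward 1.7 m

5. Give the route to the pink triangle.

turn right 96°, forward 4.4 m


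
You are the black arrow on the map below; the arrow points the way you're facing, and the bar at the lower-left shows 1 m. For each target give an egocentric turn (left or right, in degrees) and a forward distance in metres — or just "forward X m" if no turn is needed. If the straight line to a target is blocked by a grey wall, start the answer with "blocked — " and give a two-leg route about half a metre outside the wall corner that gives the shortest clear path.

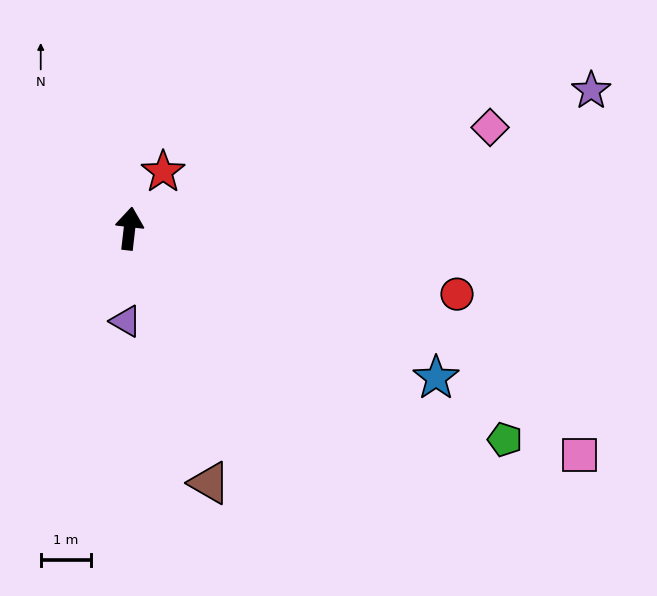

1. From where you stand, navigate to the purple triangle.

turn right 176°, forward 1.8 m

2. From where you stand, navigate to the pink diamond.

turn right 68°, forward 7.4 m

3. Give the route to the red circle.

turn right 95°, forward 6.6 m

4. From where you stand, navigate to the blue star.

turn right 109°, forward 6.8 m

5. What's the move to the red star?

turn right 24°, forward 1.3 m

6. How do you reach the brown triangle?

turn right 156°, forward 5.3 m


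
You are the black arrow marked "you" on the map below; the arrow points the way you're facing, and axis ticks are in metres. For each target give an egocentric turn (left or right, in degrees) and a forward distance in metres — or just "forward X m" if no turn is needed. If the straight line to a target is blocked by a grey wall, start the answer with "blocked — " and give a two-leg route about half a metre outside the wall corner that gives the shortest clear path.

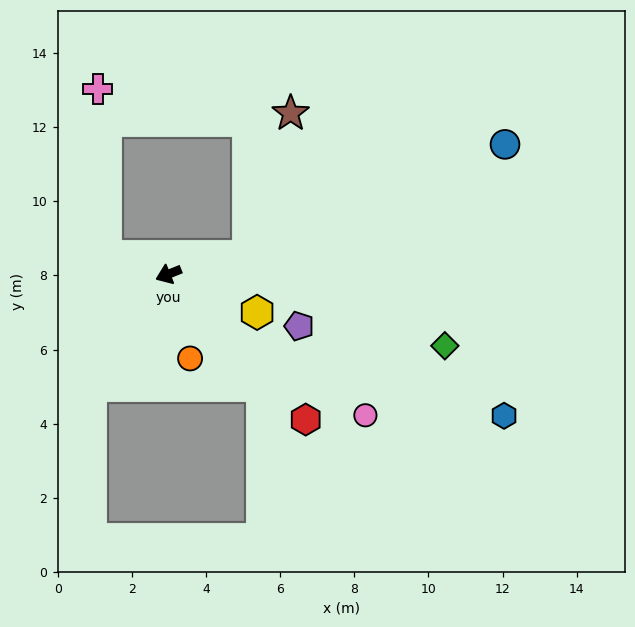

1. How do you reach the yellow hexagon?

turn left 135°, forward 2.6 m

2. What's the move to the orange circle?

turn left 82°, forward 2.3 m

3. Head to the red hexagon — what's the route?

turn left 111°, forward 5.4 m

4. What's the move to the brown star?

blocked — turn left 171°, forward 2.2 m, then turn left 60°, forward 4.0 m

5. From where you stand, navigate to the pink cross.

blocked — turn right 39°, forward 1.8 m, then turn right 70°, forward 4.5 m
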